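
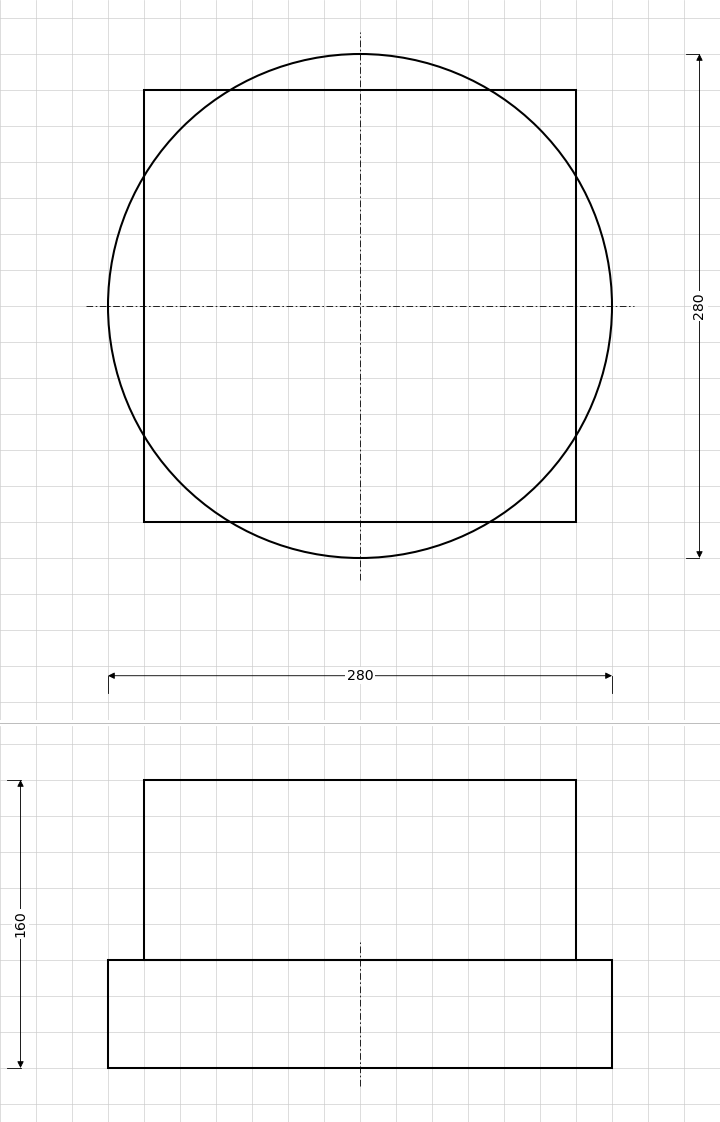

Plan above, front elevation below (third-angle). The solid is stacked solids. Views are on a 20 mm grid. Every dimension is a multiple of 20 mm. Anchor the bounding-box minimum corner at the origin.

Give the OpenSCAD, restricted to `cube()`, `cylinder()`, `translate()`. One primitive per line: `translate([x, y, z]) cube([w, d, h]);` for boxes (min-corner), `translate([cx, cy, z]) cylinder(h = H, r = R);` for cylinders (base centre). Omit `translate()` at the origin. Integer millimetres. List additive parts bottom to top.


translate([140, 140, 0]) cylinder(h = 60, r = 140);
translate([20, 20, 60]) cube([240, 240, 100]);


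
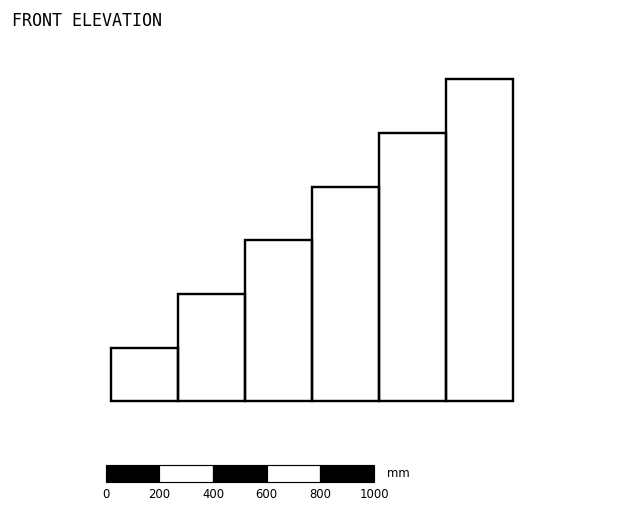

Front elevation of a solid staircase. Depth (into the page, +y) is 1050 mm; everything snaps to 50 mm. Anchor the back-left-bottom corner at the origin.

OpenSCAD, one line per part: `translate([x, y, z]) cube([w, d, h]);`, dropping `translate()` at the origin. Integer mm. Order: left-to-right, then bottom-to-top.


cube([250, 1050, 200]);
translate([250, 0, 0]) cube([250, 1050, 400]);
translate([500, 0, 0]) cube([250, 1050, 600]);
translate([750, 0, 0]) cube([250, 1050, 800]);
translate([1000, 0, 0]) cube([250, 1050, 1000]);
translate([1250, 0, 0]) cube([250, 1050, 1200]);


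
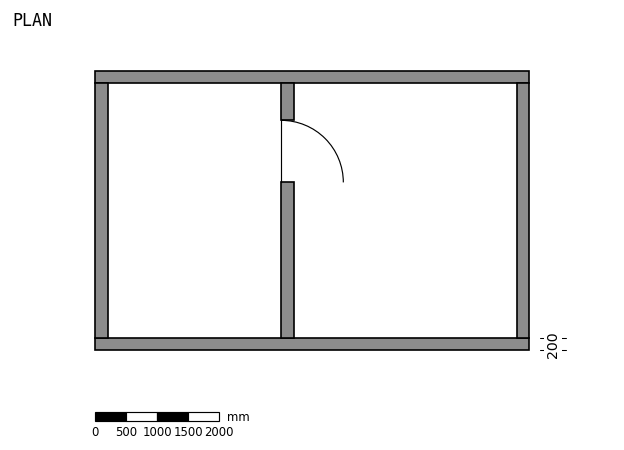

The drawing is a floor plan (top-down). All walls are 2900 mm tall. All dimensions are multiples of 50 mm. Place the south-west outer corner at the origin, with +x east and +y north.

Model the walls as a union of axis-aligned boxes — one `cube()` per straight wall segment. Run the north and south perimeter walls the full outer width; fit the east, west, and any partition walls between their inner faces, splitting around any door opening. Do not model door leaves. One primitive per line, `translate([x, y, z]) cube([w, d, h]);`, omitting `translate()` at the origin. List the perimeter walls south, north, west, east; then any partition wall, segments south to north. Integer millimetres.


cube([7000, 200, 2900]);
translate([0, 4300, 0]) cube([7000, 200, 2900]);
translate([0, 200, 0]) cube([200, 4100, 2900]);
translate([6800, 200, 0]) cube([200, 4100, 2900]);
translate([3000, 200, 0]) cube([200, 2500, 2900]);
translate([3000, 3700, 0]) cube([200, 600, 2900]);


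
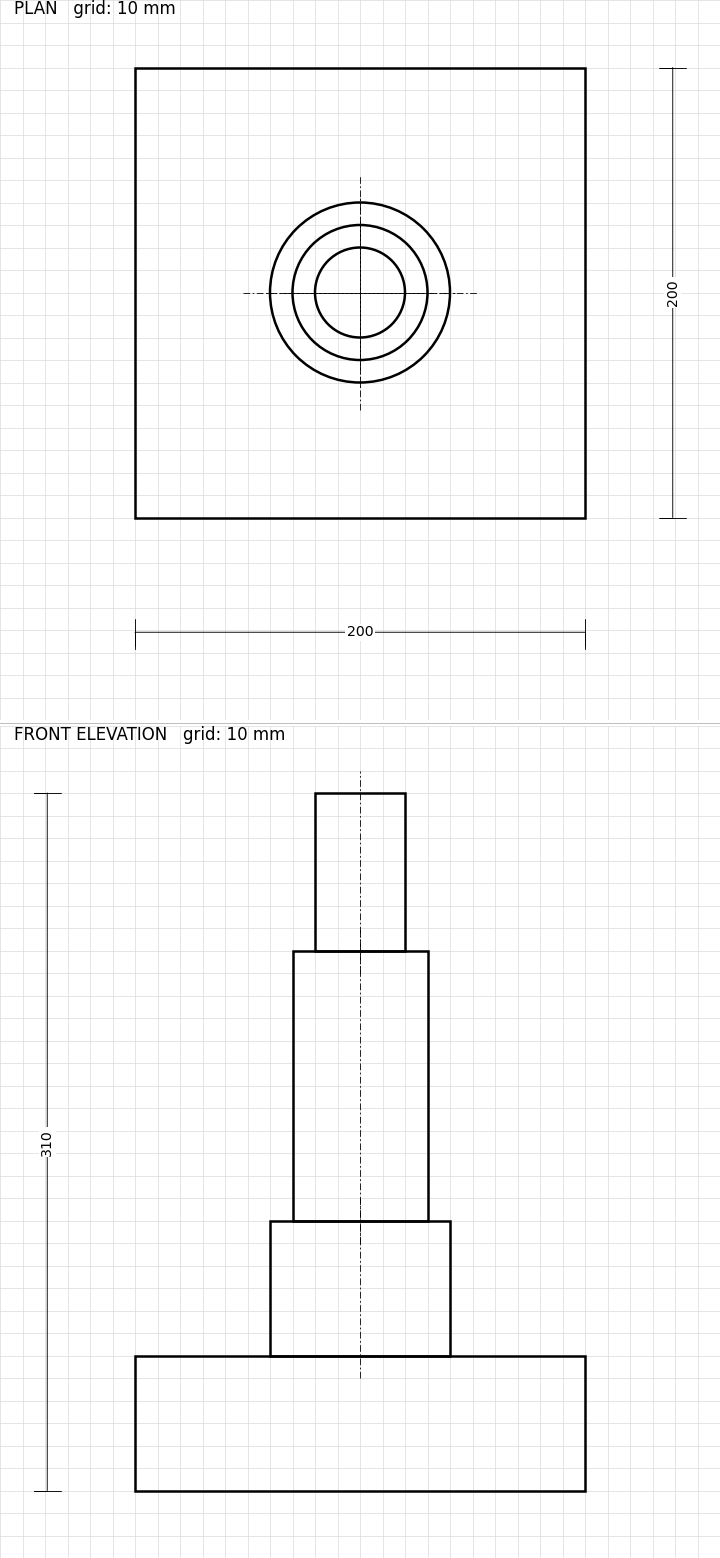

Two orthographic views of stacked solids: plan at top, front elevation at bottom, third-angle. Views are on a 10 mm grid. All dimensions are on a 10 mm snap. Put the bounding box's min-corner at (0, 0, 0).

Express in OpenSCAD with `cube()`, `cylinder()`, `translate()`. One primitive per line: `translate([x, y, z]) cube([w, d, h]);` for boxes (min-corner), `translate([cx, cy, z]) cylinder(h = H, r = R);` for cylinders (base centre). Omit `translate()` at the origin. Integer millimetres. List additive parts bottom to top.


cube([200, 200, 60]);
translate([100, 100, 60]) cylinder(h = 60, r = 40);
translate([100, 100, 120]) cylinder(h = 120, r = 30);
translate([100, 100, 240]) cylinder(h = 70, r = 20);


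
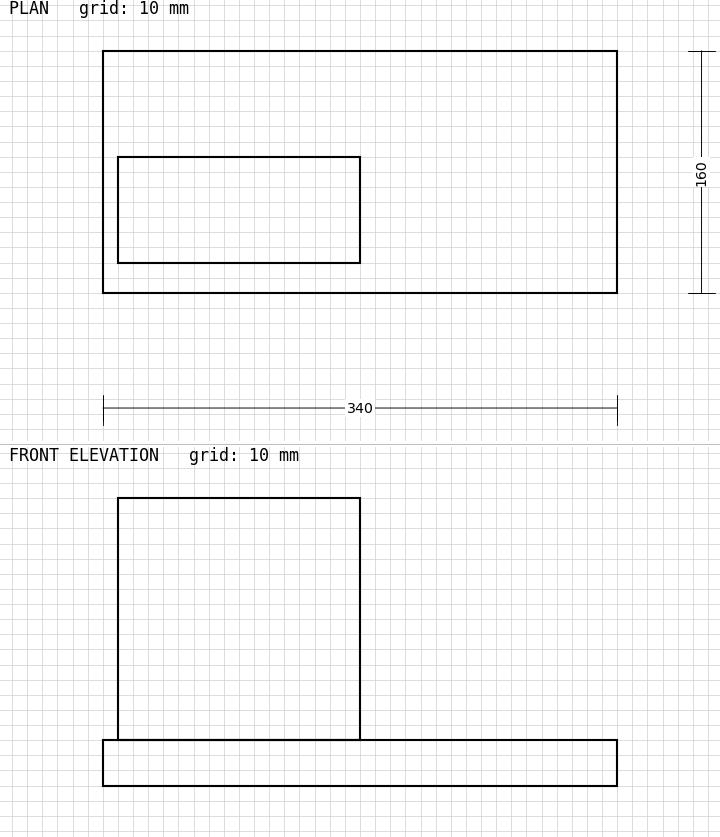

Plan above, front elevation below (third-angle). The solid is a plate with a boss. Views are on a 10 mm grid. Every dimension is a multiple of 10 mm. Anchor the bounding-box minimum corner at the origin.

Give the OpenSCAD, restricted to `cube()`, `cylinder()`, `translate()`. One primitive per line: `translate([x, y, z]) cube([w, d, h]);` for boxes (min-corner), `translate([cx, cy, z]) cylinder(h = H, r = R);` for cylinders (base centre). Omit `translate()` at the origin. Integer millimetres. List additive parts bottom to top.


cube([340, 160, 30]);
translate([10, 20, 30]) cube([160, 70, 160]);


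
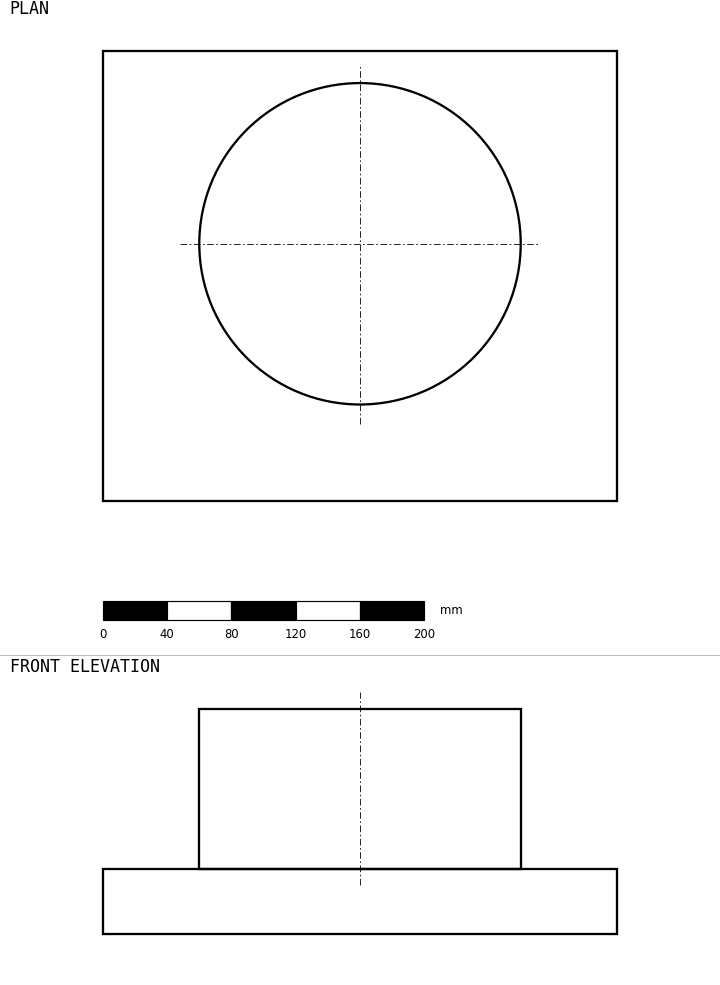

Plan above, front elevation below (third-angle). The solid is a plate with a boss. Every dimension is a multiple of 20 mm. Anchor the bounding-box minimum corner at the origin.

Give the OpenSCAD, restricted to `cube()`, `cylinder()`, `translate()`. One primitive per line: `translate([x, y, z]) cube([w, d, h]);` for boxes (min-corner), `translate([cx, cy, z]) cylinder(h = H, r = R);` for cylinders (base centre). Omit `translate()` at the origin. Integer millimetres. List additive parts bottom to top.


cube([320, 280, 40]);
translate([160, 160, 40]) cylinder(h = 100, r = 100);


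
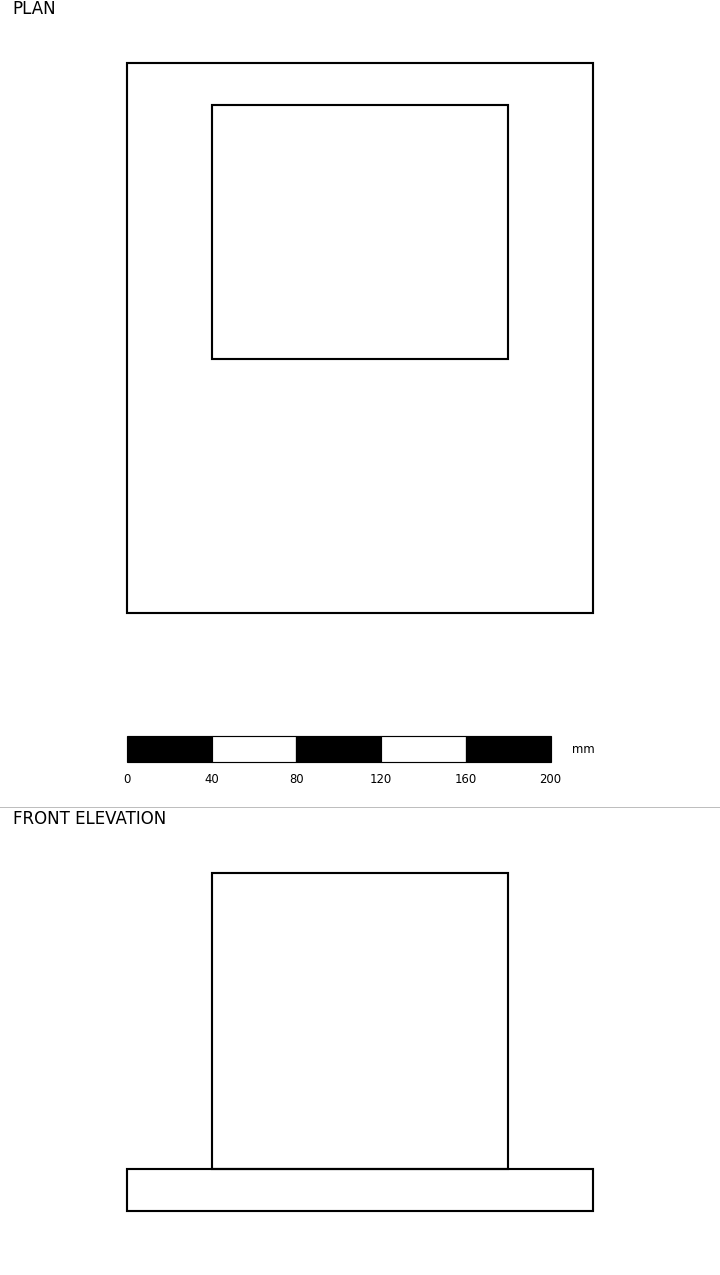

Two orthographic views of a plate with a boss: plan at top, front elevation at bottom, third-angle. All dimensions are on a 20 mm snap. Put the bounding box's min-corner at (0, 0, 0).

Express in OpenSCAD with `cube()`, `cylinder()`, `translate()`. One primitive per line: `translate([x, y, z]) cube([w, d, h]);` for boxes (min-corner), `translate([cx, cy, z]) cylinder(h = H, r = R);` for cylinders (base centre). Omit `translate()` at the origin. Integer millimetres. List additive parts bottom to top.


cube([220, 260, 20]);
translate([40, 120, 20]) cube([140, 120, 140]);


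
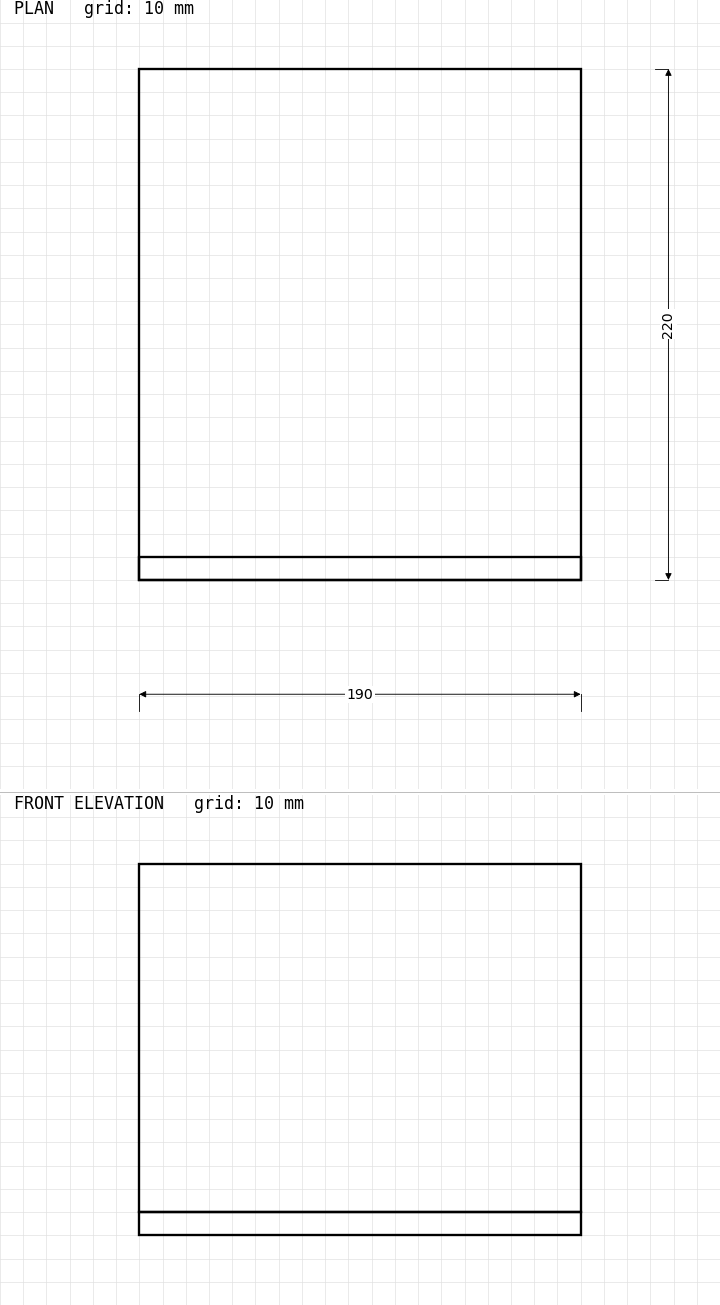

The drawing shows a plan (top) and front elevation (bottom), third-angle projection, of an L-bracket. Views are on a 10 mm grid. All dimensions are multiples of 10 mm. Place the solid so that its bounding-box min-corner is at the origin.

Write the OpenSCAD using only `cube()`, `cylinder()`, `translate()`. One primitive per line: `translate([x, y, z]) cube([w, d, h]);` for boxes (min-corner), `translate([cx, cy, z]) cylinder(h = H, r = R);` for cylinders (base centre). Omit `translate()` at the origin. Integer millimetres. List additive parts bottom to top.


cube([190, 220, 10]);
translate([0, 0, 10]) cube([190, 10, 150]);


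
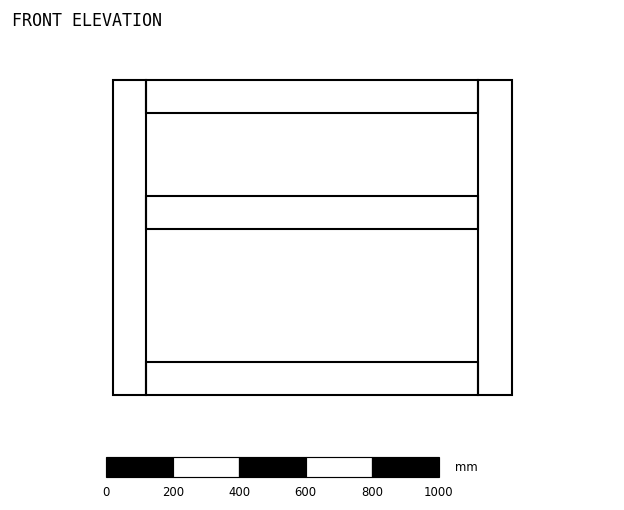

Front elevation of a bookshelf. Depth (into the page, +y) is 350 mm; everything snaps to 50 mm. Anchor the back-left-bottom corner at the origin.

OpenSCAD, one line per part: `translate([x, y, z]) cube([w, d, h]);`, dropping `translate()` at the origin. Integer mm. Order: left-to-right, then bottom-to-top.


cube([100, 350, 950]);
translate([100, 0, 0]) cube([1000, 350, 100]);
translate([100, 0, 500]) cube([1000, 350, 100]);
translate([100, 0, 850]) cube([1000, 350, 100]);
translate([1100, 0, 0]) cube([100, 350, 950]);


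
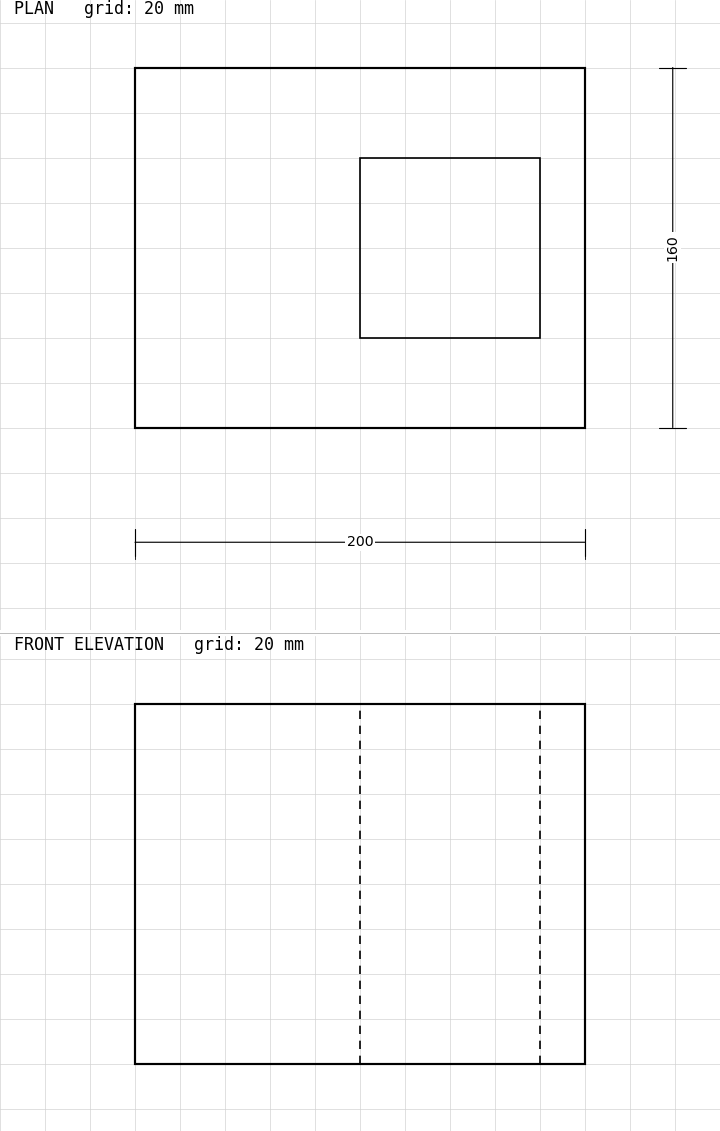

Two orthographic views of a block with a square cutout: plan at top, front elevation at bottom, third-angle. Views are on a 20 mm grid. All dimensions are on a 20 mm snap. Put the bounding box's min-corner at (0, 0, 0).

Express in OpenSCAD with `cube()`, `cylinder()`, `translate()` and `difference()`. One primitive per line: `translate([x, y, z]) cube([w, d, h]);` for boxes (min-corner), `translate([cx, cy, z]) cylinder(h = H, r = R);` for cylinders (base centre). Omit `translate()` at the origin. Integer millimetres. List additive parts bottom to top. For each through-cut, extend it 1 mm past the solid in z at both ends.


difference() {
  cube([200, 160, 160]);
  translate([100, 40, -1]) cube([80, 80, 162]);
}


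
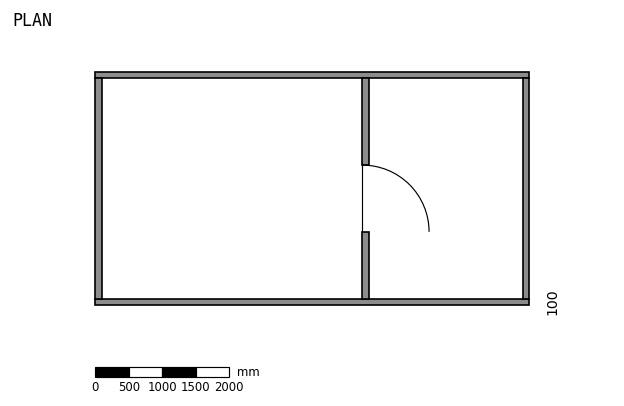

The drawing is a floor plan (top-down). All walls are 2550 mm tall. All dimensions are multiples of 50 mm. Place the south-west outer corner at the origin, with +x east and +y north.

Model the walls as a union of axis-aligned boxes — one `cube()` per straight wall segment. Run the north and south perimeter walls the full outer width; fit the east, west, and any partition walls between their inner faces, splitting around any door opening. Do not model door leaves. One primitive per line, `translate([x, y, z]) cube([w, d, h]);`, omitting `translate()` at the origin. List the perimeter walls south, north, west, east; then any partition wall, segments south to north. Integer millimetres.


cube([6500, 100, 2550]);
translate([0, 3400, 0]) cube([6500, 100, 2550]);
translate([0, 100, 0]) cube([100, 3300, 2550]);
translate([6400, 100, 0]) cube([100, 3300, 2550]);
translate([4000, 100, 0]) cube([100, 1000, 2550]);
translate([4000, 2100, 0]) cube([100, 1300, 2550]);


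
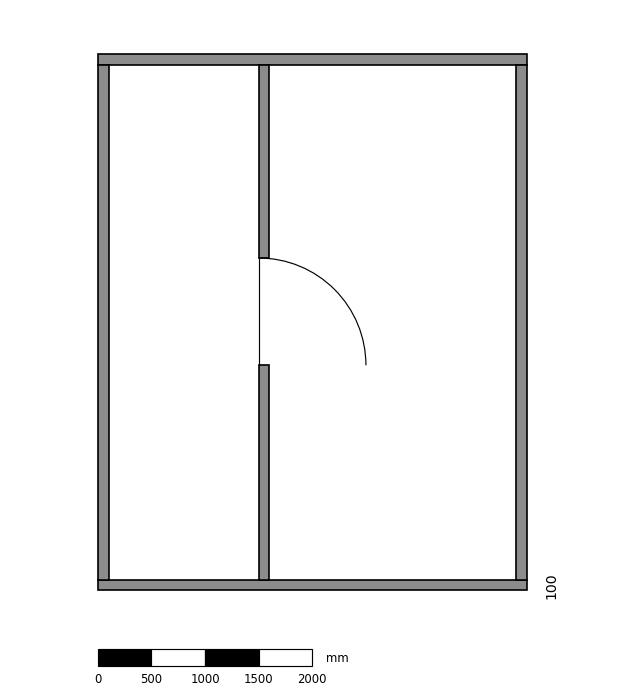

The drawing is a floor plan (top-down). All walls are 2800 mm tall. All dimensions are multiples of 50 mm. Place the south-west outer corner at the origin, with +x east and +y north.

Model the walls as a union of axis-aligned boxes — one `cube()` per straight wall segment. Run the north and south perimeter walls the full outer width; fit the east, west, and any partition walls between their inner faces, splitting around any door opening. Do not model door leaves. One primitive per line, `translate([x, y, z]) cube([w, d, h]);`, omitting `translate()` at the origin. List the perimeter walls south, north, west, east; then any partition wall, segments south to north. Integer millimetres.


cube([4000, 100, 2800]);
translate([0, 4900, 0]) cube([4000, 100, 2800]);
translate([0, 100, 0]) cube([100, 4800, 2800]);
translate([3900, 100, 0]) cube([100, 4800, 2800]);
translate([1500, 100, 0]) cube([100, 2000, 2800]);
translate([1500, 3100, 0]) cube([100, 1800, 2800]);


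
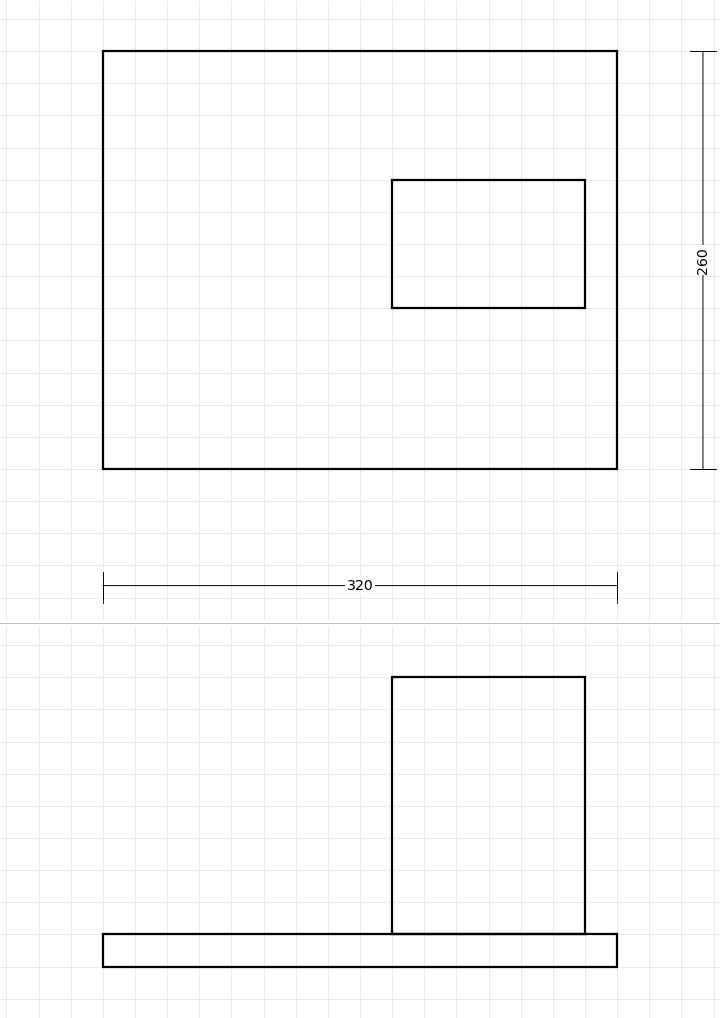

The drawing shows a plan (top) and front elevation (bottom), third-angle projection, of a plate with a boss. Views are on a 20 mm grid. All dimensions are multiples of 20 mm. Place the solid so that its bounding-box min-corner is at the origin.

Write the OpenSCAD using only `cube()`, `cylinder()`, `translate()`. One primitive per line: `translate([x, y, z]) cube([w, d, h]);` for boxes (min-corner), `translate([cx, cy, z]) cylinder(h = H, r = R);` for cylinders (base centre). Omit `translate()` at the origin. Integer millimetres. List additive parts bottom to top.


cube([320, 260, 20]);
translate([180, 100, 20]) cube([120, 80, 160]);


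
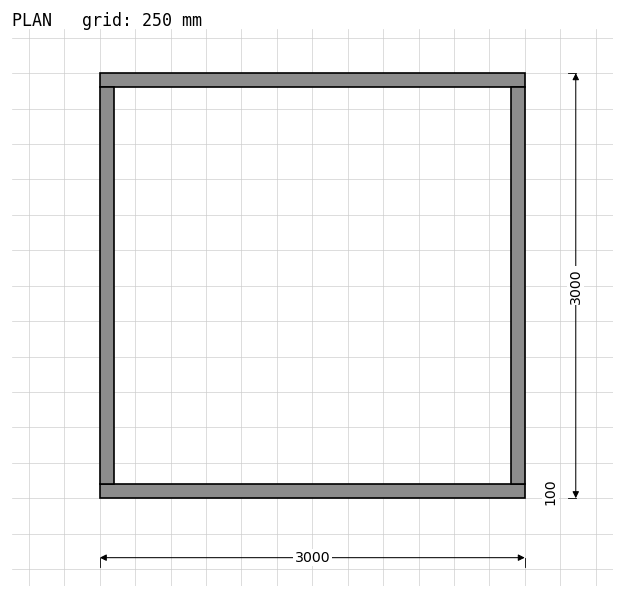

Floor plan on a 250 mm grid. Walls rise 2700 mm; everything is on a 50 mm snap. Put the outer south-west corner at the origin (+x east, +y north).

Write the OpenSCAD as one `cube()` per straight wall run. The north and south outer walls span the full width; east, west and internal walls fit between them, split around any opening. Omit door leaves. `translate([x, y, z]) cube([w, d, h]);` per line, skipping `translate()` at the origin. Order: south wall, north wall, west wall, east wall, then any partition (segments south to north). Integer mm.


cube([3000, 100, 2700]);
translate([0, 2900, 0]) cube([3000, 100, 2700]);
translate([0, 100, 0]) cube([100, 2800, 2700]);
translate([2900, 100, 0]) cube([100, 2800, 2700]);


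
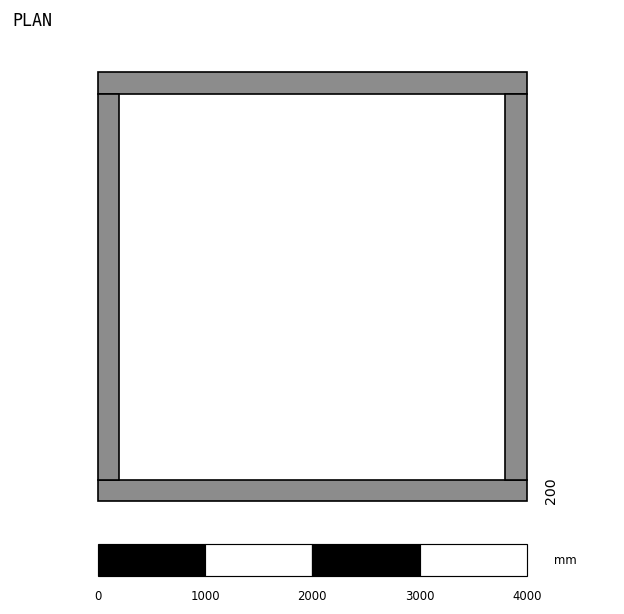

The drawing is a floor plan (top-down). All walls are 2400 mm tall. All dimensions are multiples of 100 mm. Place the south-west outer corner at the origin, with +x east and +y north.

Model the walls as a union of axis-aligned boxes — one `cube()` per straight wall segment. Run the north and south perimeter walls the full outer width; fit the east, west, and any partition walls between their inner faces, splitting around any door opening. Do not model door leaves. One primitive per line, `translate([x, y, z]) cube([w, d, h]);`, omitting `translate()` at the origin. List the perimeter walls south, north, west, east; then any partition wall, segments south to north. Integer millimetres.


cube([4000, 200, 2400]);
translate([0, 3800, 0]) cube([4000, 200, 2400]);
translate([0, 200, 0]) cube([200, 3600, 2400]);
translate([3800, 200, 0]) cube([200, 3600, 2400]);


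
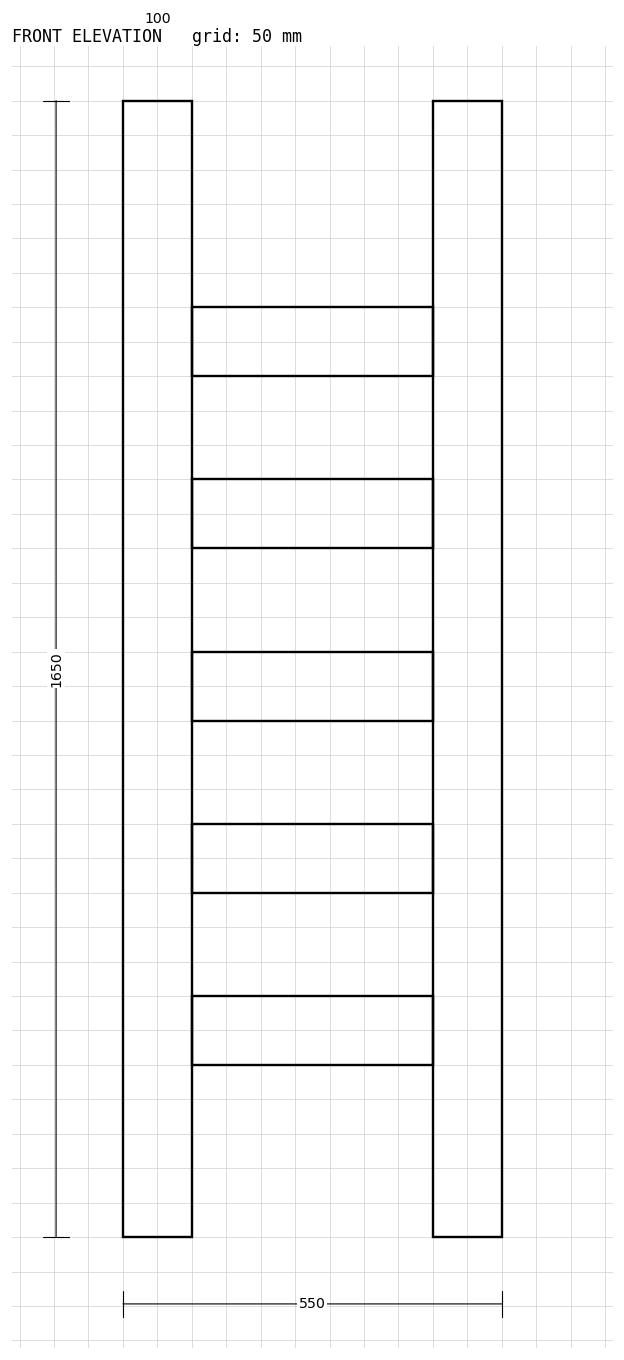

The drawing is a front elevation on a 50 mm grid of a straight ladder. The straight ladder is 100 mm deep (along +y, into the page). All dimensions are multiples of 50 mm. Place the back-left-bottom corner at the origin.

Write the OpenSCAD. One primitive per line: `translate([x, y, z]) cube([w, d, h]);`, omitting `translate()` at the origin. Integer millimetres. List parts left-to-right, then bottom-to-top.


cube([100, 100, 1650]);
translate([100, 0, 250]) cube([350, 100, 100]);
translate([100, 0, 500]) cube([350, 100, 100]);
translate([100, 0, 750]) cube([350, 100, 100]);
translate([100, 0, 1000]) cube([350, 100, 100]);
translate([100, 0, 1250]) cube([350, 100, 100]);
translate([450, 0, 0]) cube([100, 100, 1650]);


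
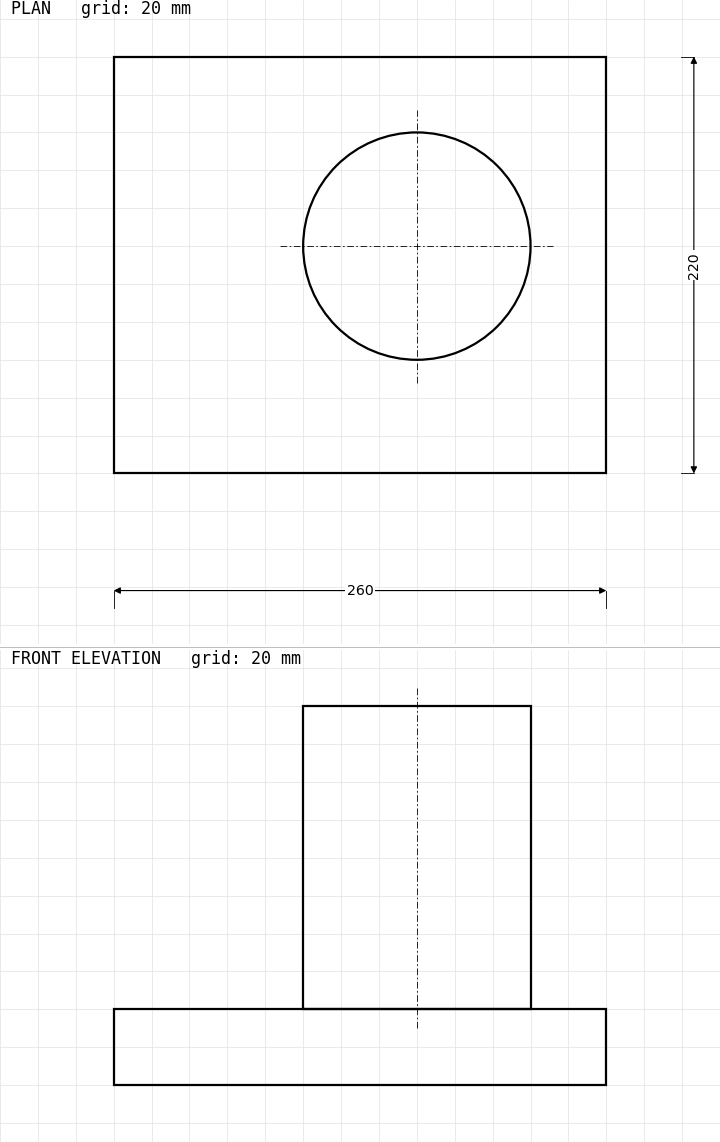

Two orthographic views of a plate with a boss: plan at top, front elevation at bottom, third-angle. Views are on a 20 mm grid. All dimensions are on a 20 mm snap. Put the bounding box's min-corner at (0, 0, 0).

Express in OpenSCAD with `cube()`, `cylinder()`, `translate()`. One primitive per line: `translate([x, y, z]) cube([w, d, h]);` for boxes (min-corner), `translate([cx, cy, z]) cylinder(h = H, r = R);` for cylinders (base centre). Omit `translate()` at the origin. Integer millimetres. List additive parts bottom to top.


cube([260, 220, 40]);
translate([160, 120, 40]) cylinder(h = 160, r = 60);


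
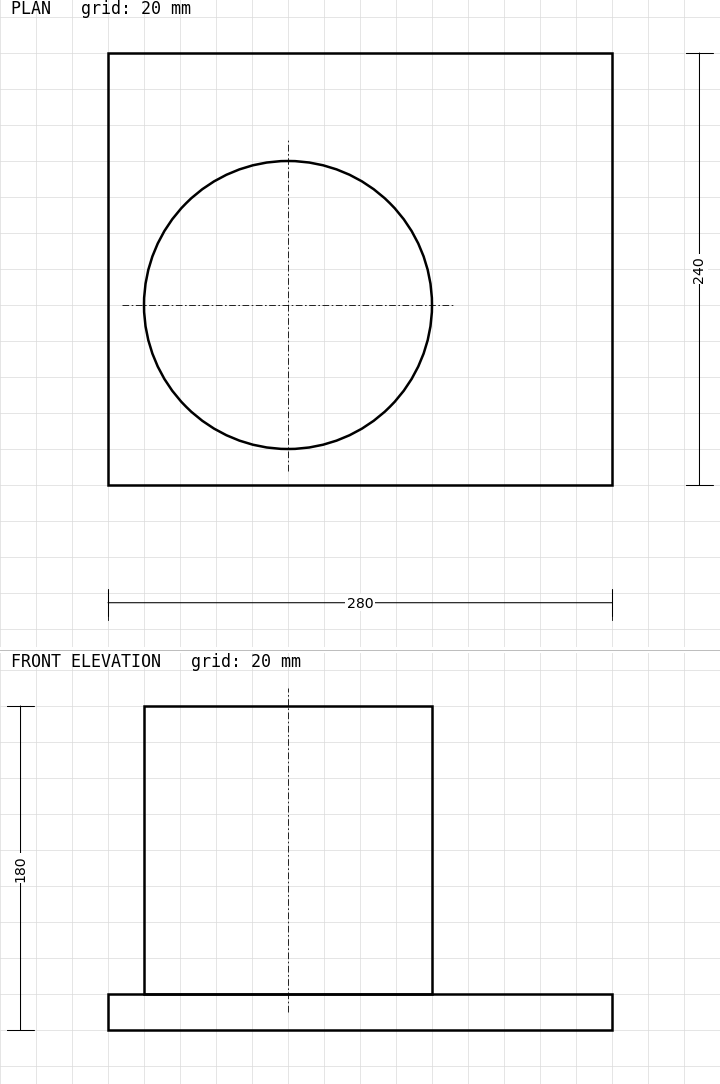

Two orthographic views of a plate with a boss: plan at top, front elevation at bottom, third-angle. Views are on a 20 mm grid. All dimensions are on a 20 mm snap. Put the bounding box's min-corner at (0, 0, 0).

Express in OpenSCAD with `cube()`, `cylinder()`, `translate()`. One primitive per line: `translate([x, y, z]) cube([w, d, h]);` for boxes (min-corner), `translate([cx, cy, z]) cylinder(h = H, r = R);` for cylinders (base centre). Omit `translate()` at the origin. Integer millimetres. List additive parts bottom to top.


cube([280, 240, 20]);
translate([100, 100, 20]) cylinder(h = 160, r = 80);


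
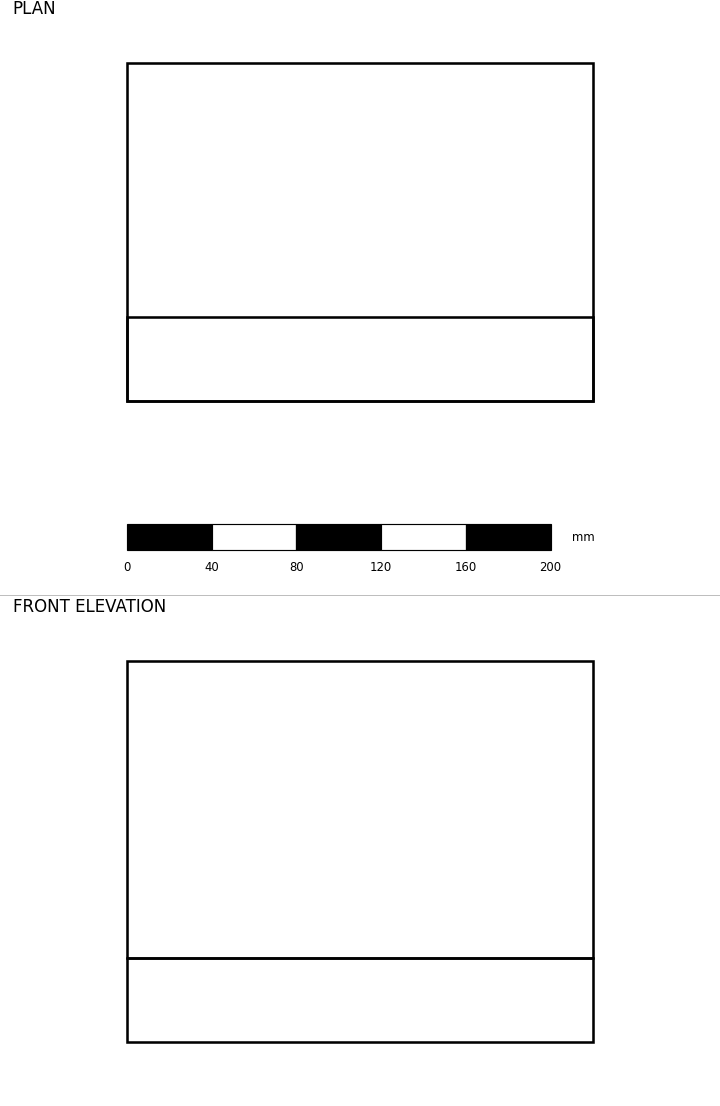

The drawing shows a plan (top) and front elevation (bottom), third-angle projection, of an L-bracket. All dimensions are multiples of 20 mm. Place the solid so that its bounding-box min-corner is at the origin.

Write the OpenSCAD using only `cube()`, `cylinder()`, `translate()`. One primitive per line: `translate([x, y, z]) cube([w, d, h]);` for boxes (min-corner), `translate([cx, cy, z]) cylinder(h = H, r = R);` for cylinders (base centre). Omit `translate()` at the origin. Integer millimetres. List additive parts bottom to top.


cube([220, 160, 40]);
translate([0, 0, 40]) cube([220, 40, 140]);


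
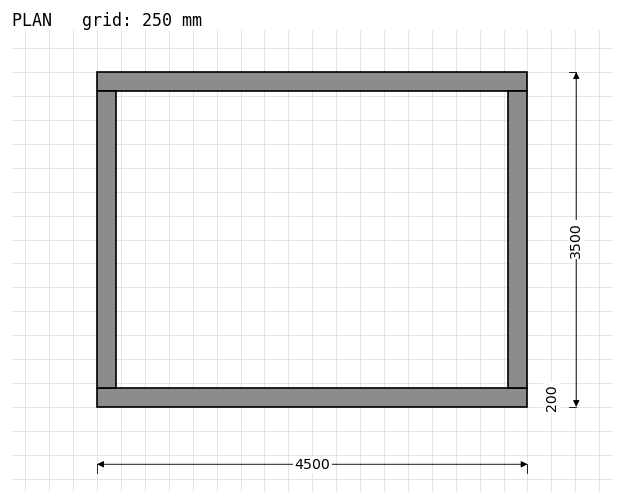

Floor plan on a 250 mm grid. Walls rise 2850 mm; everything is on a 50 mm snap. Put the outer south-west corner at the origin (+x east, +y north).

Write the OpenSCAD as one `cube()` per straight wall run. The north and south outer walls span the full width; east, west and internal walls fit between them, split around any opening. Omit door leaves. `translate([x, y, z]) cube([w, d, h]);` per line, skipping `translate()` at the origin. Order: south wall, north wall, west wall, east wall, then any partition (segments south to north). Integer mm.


cube([4500, 200, 2850]);
translate([0, 3300, 0]) cube([4500, 200, 2850]);
translate([0, 200, 0]) cube([200, 3100, 2850]);
translate([4300, 200, 0]) cube([200, 3100, 2850]);


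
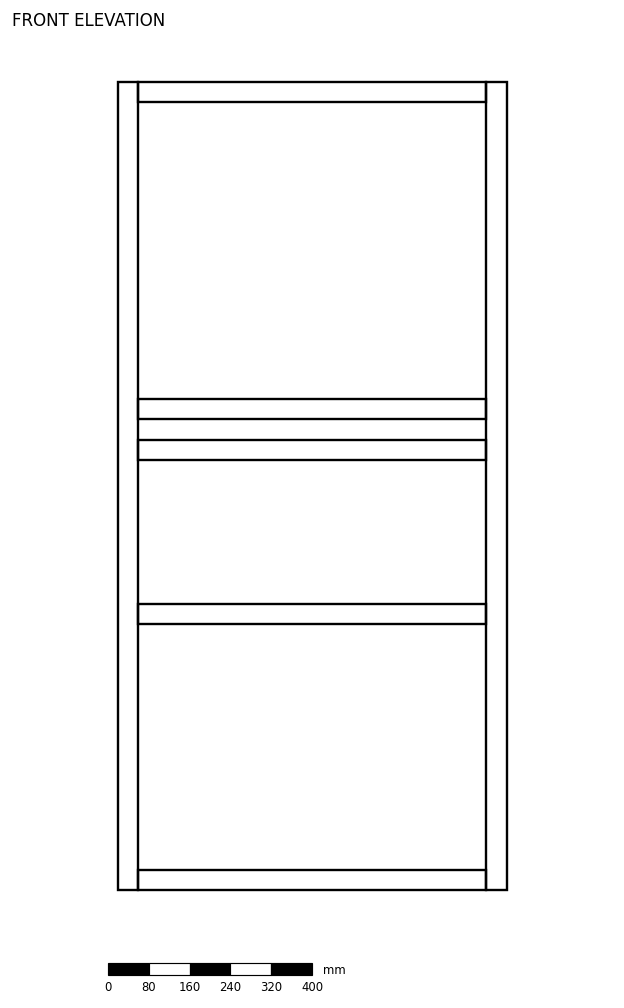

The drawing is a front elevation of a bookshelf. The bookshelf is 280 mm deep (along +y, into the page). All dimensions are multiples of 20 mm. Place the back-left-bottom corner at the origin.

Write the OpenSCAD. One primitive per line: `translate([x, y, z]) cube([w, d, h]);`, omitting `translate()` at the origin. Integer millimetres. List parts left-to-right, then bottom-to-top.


cube([40, 280, 1580]);
translate([40, 0, 0]) cube([680, 280, 40]);
translate([40, 0, 520]) cube([680, 280, 40]);
translate([40, 0, 840]) cube([680, 280, 40]);
translate([40, 0, 920]) cube([680, 280, 40]);
translate([40, 0, 1540]) cube([680, 280, 40]);
translate([720, 0, 0]) cube([40, 280, 1580]);


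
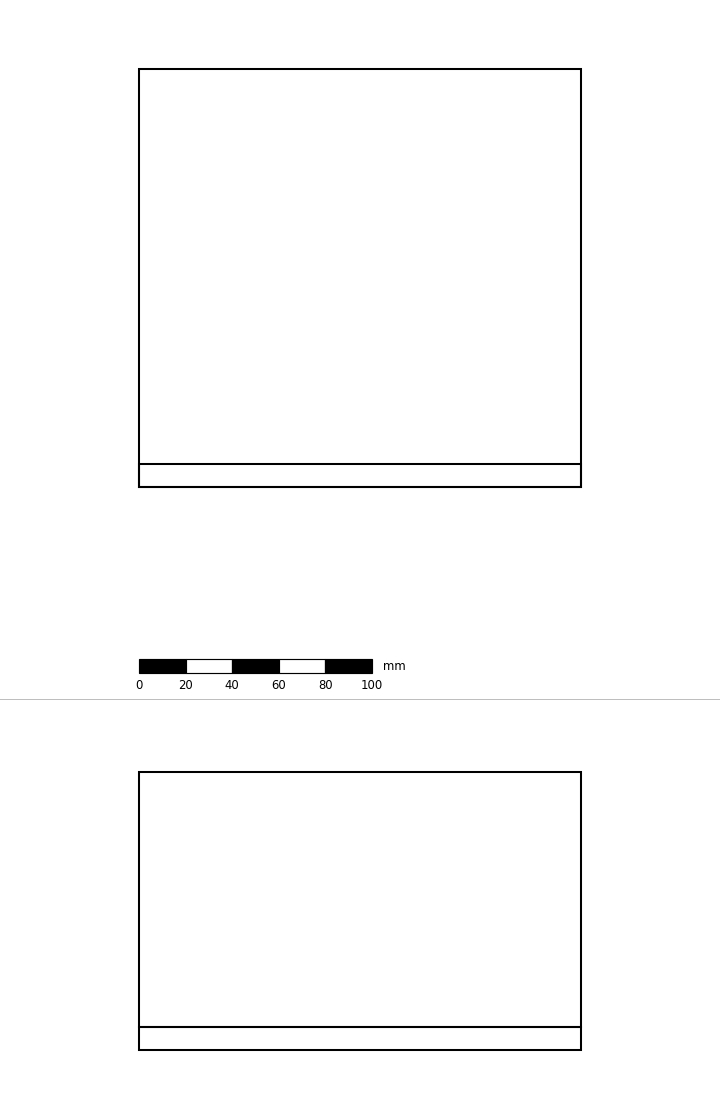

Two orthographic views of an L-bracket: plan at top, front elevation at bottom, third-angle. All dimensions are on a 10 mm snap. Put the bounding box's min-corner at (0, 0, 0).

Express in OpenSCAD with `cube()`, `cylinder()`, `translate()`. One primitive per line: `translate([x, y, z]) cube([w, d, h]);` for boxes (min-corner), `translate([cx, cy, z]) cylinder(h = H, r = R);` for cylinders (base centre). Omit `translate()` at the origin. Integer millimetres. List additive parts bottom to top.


cube([190, 180, 10]);
translate([0, 0, 10]) cube([190, 10, 110]);


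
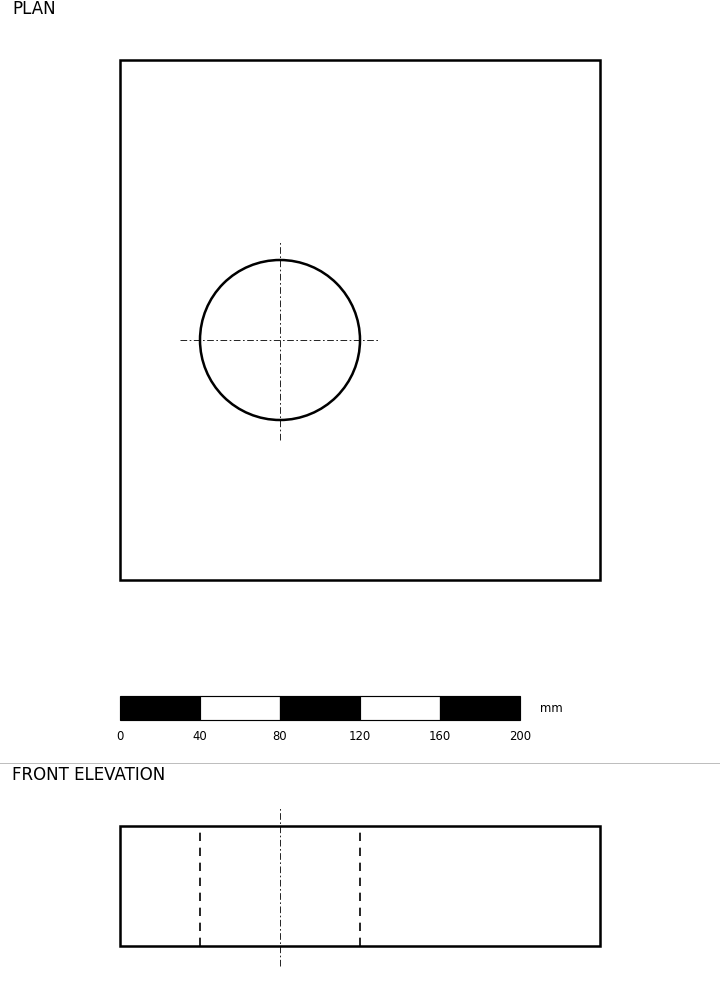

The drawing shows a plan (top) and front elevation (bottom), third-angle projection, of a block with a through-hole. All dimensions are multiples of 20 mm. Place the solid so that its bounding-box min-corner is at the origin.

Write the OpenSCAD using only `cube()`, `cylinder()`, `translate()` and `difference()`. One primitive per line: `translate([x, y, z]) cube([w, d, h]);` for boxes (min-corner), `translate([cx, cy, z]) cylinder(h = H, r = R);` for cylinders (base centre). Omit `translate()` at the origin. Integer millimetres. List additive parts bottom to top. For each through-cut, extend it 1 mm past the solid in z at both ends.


difference() {
  cube([240, 260, 60]);
  translate([80, 120, -1]) cylinder(h = 62, r = 40);
}


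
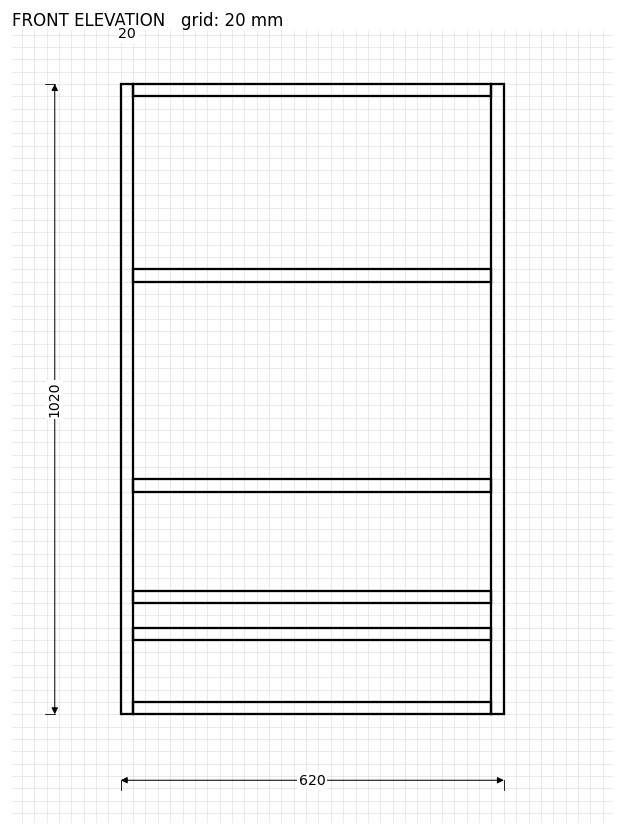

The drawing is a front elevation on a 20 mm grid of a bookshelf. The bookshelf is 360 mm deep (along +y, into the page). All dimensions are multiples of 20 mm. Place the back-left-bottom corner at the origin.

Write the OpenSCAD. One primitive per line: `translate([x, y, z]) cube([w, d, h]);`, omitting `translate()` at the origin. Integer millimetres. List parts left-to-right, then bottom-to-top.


cube([20, 360, 1020]);
translate([20, 0, 0]) cube([580, 360, 20]);
translate([20, 0, 120]) cube([580, 360, 20]);
translate([20, 0, 180]) cube([580, 360, 20]);
translate([20, 0, 360]) cube([580, 360, 20]);
translate([20, 0, 700]) cube([580, 360, 20]);
translate([20, 0, 1000]) cube([580, 360, 20]);
translate([600, 0, 0]) cube([20, 360, 1020]);


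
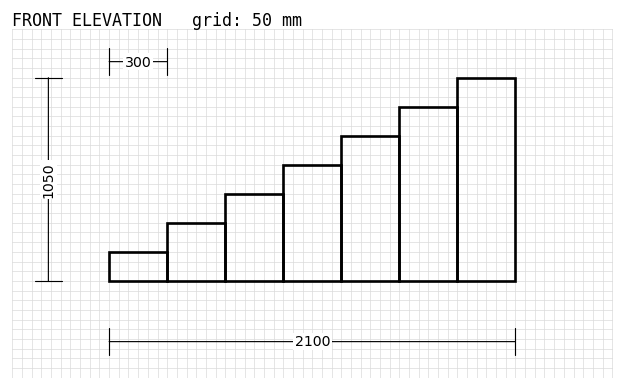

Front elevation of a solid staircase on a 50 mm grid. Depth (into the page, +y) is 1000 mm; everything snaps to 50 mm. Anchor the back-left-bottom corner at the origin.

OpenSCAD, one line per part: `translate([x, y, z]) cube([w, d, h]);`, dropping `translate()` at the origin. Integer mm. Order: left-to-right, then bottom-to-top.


cube([300, 1000, 150]);
translate([300, 0, 0]) cube([300, 1000, 300]);
translate([600, 0, 0]) cube([300, 1000, 450]);
translate([900, 0, 0]) cube([300, 1000, 600]);
translate([1200, 0, 0]) cube([300, 1000, 750]);
translate([1500, 0, 0]) cube([300, 1000, 900]);
translate([1800, 0, 0]) cube([300, 1000, 1050]);


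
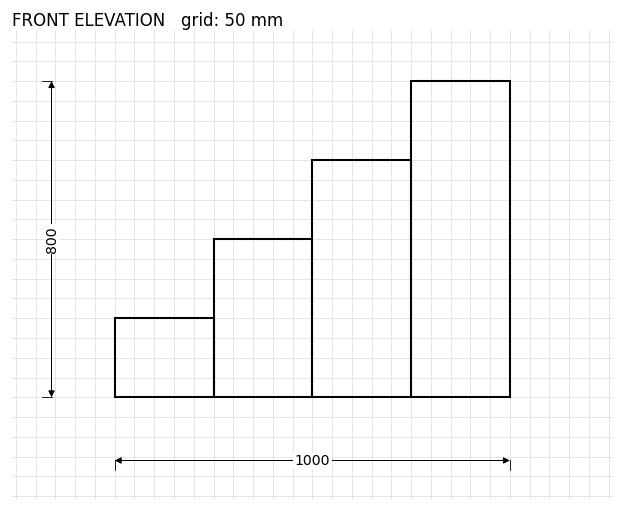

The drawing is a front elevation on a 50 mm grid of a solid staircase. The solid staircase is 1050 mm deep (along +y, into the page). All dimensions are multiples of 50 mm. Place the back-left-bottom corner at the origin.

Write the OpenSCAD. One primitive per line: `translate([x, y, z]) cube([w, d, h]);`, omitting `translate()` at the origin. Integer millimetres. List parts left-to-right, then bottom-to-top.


cube([250, 1050, 200]);
translate([250, 0, 0]) cube([250, 1050, 400]);
translate([500, 0, 0]) cube([250, 1050, 600]);
translate([750, 0, 0]) cube([250, 1050, 800]);


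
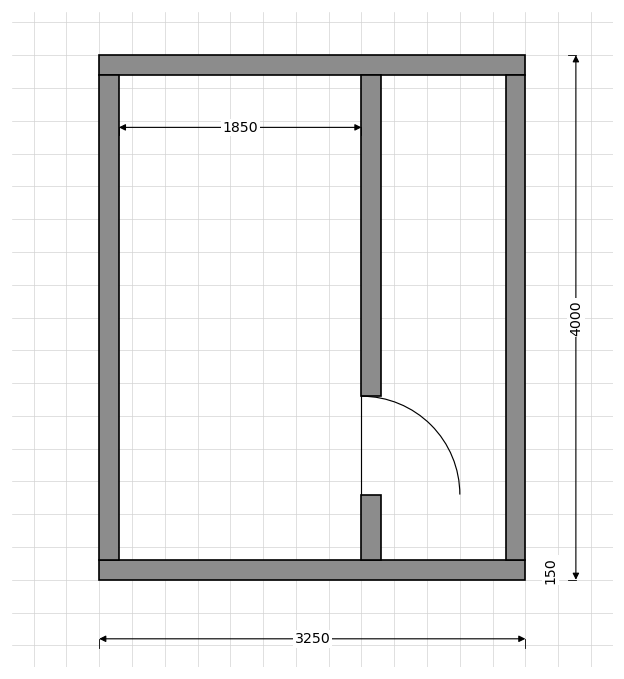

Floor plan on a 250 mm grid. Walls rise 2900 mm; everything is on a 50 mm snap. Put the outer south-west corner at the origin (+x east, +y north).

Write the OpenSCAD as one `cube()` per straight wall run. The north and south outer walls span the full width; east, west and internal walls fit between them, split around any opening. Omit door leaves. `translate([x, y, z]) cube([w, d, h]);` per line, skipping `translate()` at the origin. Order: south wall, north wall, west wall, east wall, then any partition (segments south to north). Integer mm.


cube([3250, 150, 2900]);
translate([0, 3850, 0]) cube([3250, 150, 2900]);
translate([0, 150, 0]) cube([150, 3700, 2900]);
translate([3100, 150, 0]) cube([150, 3700, 2900]);
translate([2000, 150, 0]) cube([150, 500, 2900]);
translate([2000, 1400, 0]) cube([150, 2450, 2900]);


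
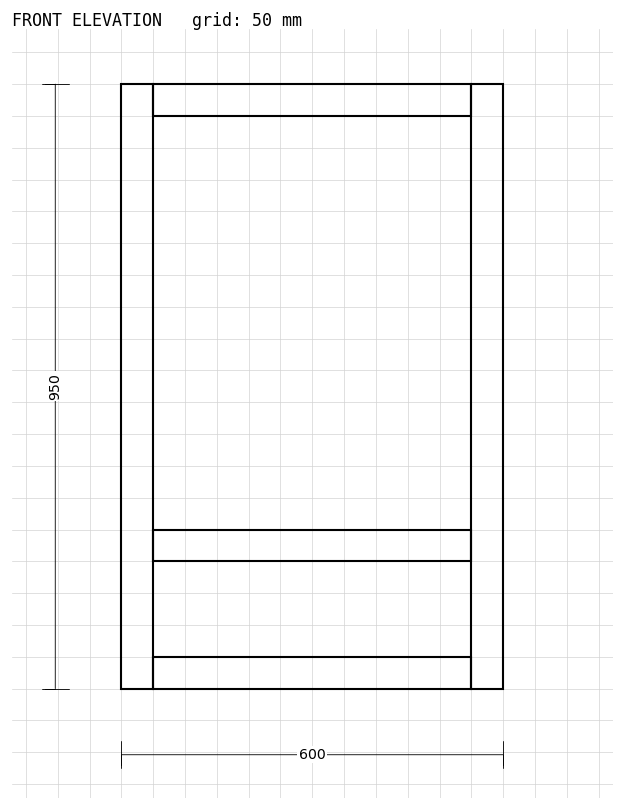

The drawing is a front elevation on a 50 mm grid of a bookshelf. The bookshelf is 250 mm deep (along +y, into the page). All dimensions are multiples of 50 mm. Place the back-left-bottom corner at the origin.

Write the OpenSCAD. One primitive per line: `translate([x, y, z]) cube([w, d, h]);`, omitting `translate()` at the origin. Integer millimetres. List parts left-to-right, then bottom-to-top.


cube([50, 250, 950]);
translate([50, 0, 0]) cube([500, 250, 50]);
translate([50, 0, 200]) cube([500, 250, 50]);
translate([50, 0, 900]) cube([500, 250, 50]);
translate([550, 0, 0]) cube([50, 250, 950]);


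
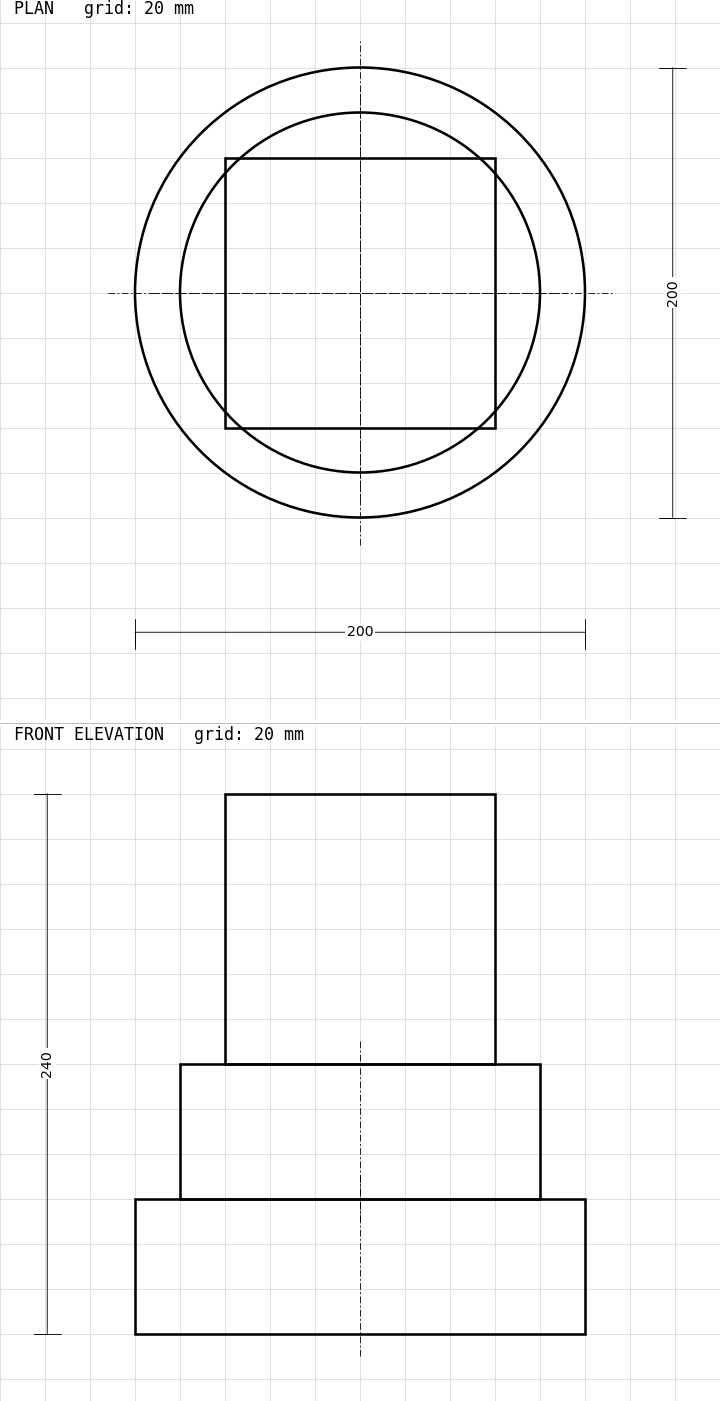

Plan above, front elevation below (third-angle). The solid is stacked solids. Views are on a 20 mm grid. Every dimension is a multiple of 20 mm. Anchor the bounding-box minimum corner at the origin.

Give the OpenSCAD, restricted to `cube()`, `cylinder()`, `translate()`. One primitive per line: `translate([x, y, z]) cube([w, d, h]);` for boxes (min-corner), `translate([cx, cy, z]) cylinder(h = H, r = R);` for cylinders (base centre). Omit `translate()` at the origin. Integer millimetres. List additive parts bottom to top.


translate([100, 100, 0]) cylinder(h = 60, r = 100);
translate([100, 100, 60]) cylinder(h = 60, r = 80);
translate([40, 40, 120]) cube([120, 120, 120]);


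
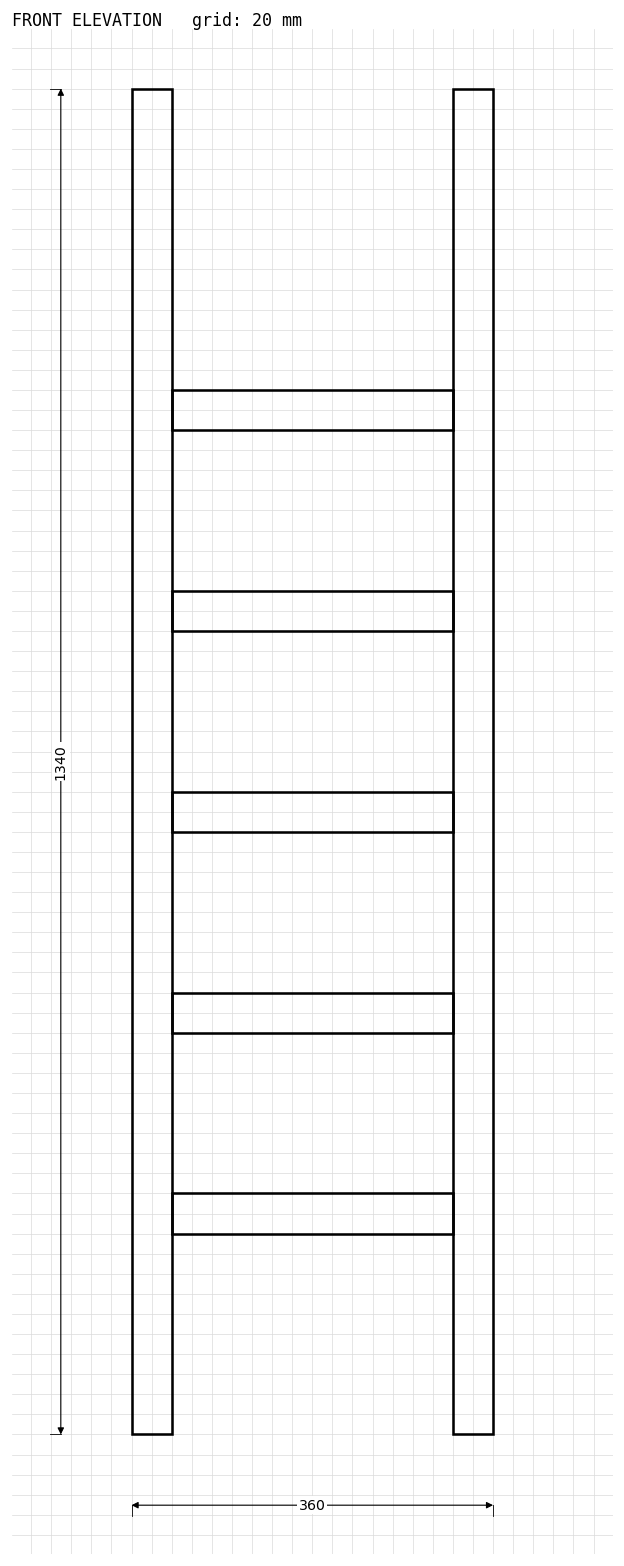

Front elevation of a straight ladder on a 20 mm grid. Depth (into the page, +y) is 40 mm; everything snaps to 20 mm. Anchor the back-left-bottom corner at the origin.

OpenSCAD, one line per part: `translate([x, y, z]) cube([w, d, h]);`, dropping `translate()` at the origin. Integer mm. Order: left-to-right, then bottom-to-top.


cube([40, 40, 1340]);
translate([40, 0, 200]) cube([280, 40, 40]);
translate([40, 0, 400]) cube([280, 40, 40]);
translate([40, 0, 600]) cube([280, 40, 40]);
translate([40, 0, 800]) cube([280, 40, 40]);
translate([40, 0, 1000]) cube([280, 40, 40]);
translate([320, 0, 0]) cube([40, 40, 1340]);


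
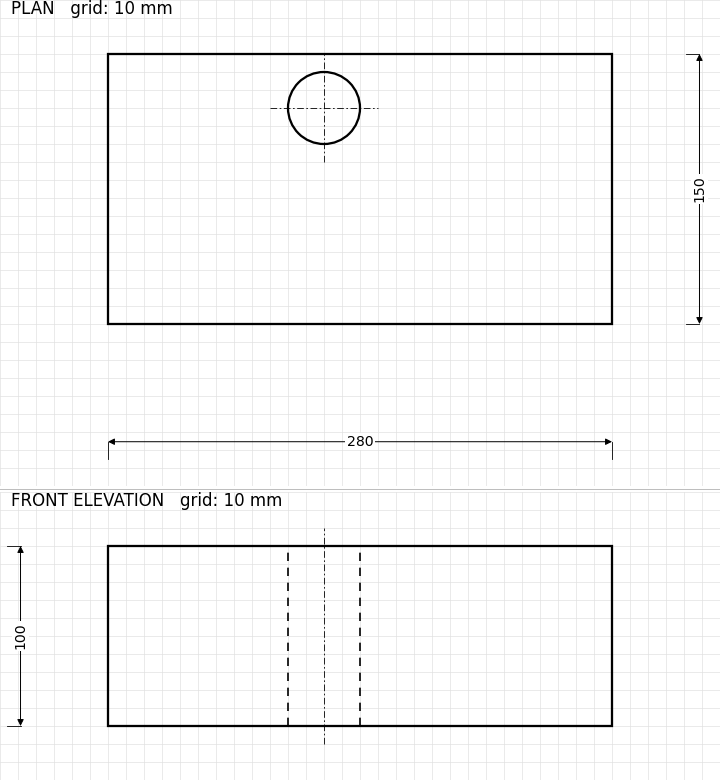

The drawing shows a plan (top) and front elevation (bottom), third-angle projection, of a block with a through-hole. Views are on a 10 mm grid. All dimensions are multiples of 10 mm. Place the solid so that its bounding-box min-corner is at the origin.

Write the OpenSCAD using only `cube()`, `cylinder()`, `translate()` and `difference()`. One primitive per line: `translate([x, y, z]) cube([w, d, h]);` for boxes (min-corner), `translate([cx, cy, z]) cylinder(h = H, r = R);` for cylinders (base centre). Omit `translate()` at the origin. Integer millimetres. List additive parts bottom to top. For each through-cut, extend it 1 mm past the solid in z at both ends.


difference() {
  cube([280, 150, 100]);
  translate([120, 120, -1]) cylinder(h = 102, r = 20);
}


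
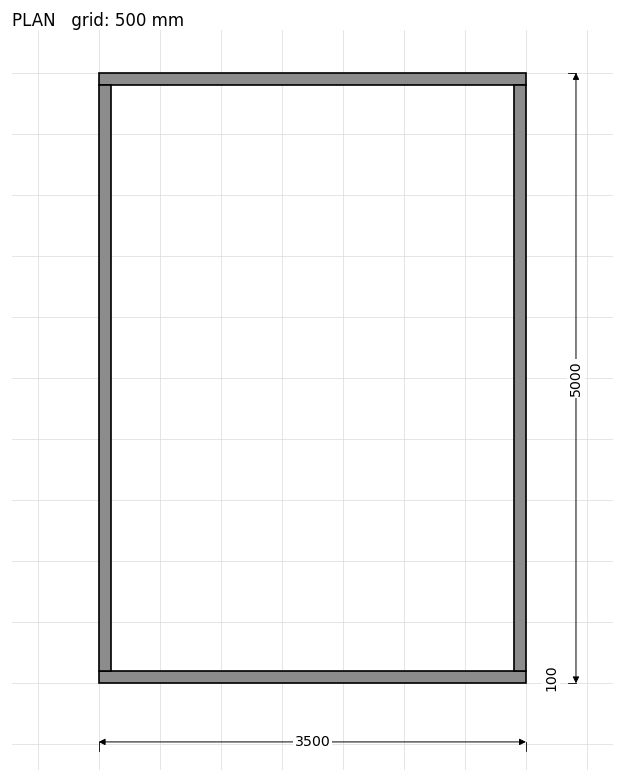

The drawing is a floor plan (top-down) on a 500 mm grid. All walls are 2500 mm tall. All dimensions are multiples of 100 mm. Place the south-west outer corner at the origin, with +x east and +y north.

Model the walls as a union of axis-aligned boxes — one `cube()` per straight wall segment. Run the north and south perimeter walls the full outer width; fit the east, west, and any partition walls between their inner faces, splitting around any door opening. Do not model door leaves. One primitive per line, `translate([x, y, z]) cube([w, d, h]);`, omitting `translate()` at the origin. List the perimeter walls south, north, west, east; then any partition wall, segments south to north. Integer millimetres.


cube([3500, 100, 2500]);
translate([0, 4900, 0]) cube([3500, 100, 2500]);
translate([0, 100, 0]) cube([100, 4800, 2500]);
translate([3400, 100, 0]) cube([100, 4800, 2500]);


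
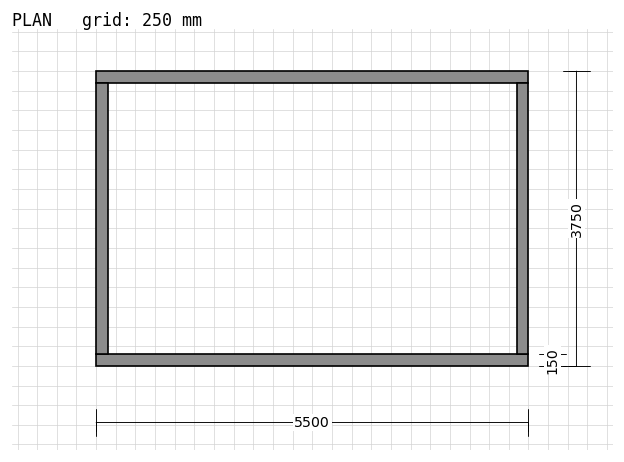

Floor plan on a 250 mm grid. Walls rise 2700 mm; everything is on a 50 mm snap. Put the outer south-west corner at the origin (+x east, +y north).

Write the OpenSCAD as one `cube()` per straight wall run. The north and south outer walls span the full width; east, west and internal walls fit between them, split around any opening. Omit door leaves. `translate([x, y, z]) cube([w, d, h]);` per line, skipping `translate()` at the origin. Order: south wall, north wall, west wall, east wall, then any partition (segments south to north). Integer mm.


cube([5500, 150, 2700]);
translate([0, 3600, 0]) cube([5500, 150, 2700]);
translate([0, 150, 0]) cube([150, 3450, 2700]);
translate([5350, 150, 0]) cube([150, 3450, 2700]);


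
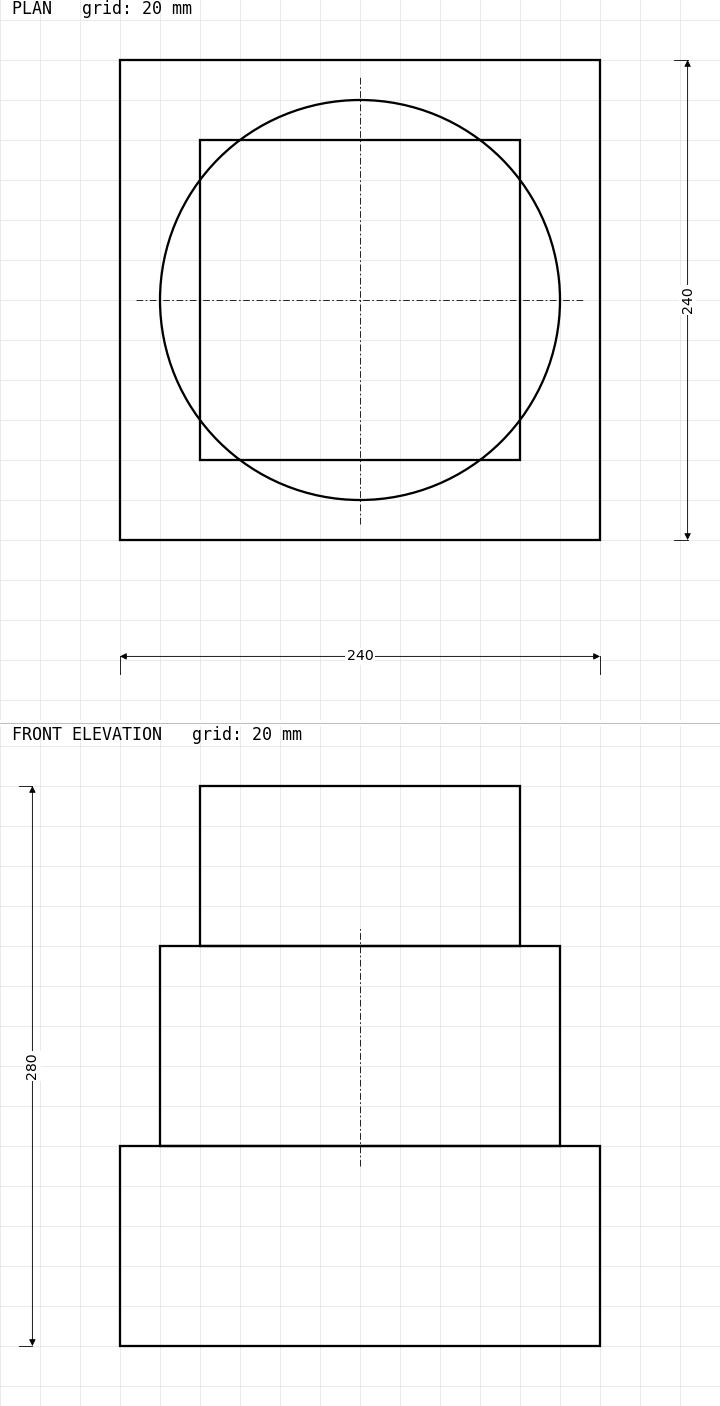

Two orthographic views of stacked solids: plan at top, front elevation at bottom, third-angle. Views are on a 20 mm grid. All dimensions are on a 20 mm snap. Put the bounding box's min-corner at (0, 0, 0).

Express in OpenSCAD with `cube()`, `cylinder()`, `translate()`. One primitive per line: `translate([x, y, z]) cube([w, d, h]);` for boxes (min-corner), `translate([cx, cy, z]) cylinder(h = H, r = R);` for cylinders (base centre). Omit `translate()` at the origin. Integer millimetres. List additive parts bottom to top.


cube([240, 240, 100]);
translate([120, 120, 100]) cylinder(h = 100, r = 100);
translate([40, 40, 200]) cube([160, 160, 80]);


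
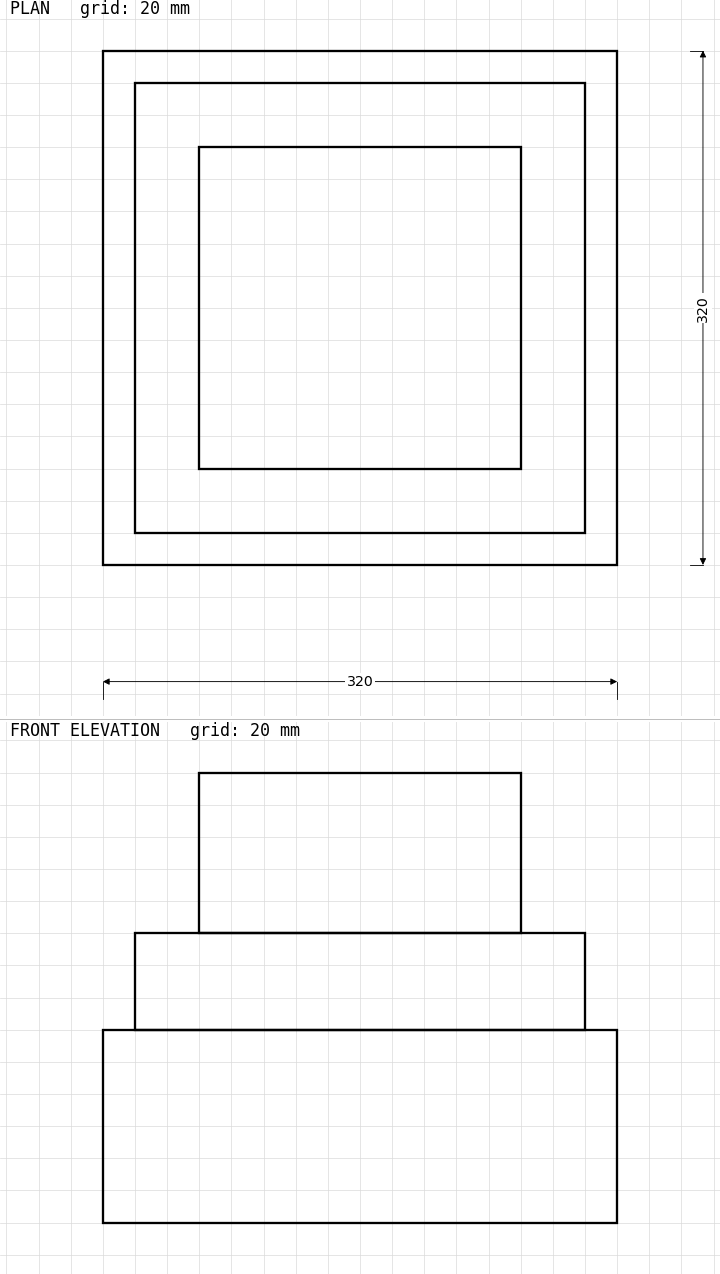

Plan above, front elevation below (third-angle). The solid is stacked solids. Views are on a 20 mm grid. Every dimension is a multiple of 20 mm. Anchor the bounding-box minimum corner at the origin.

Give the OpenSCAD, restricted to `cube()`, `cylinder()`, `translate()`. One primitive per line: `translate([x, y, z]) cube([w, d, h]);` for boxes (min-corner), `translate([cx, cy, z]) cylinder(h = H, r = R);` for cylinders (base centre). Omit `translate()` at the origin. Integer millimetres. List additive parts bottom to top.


cube([320, 320, 120]);
translate([20, 20, 120]) cube([280, 280, 60]);
translate([60, 60, 180]) cube([200, 200, 100]);


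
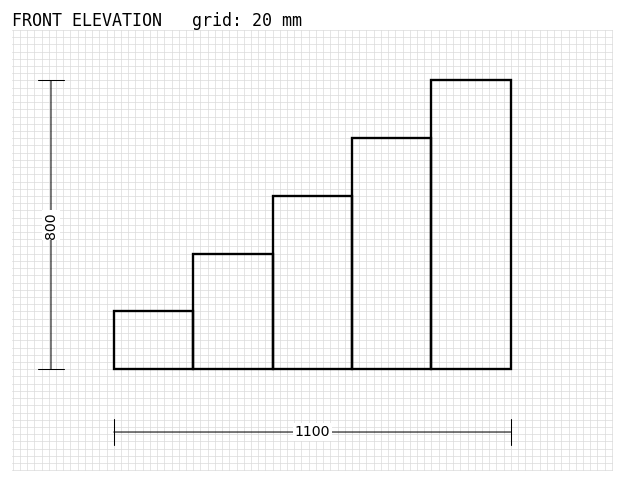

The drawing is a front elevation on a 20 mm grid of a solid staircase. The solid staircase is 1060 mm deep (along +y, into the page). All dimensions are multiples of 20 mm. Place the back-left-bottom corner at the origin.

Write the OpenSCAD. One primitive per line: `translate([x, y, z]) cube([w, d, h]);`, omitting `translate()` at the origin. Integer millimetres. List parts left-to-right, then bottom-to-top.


cube([220, 1060, 160]);
translate([220, 0, 0]) cube([220, 1060, 320]);
translate([440, 0, 0]) cube([220, 1060, 480]);
translate([660, 0, 0]) cube([220, 1060, 640]);
translate([880, 0, 0]) cube([220, 1060, 800]);
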